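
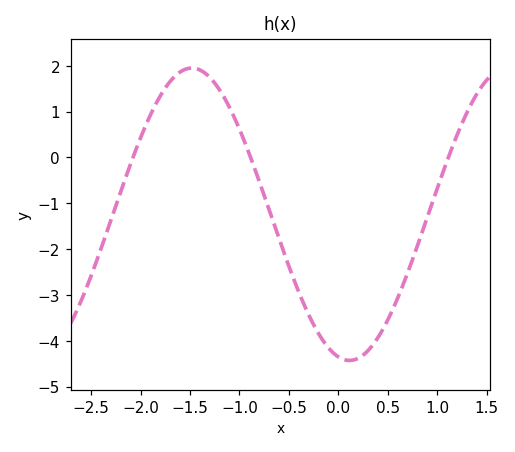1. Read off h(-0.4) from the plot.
-2.9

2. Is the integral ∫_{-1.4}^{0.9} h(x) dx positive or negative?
negative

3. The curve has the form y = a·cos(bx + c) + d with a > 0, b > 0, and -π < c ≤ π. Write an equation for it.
y = 3.19cos(2x + 2.9) - 1.24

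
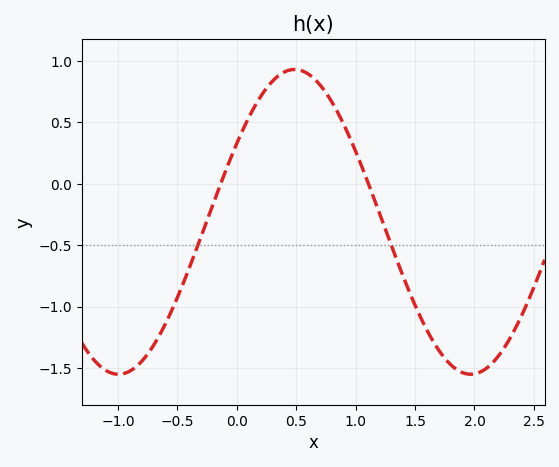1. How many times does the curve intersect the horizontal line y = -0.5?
2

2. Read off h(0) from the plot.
0.328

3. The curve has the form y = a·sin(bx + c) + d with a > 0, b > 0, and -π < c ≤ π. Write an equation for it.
y = 1.24sin(2.12x + 0.54) - 0.31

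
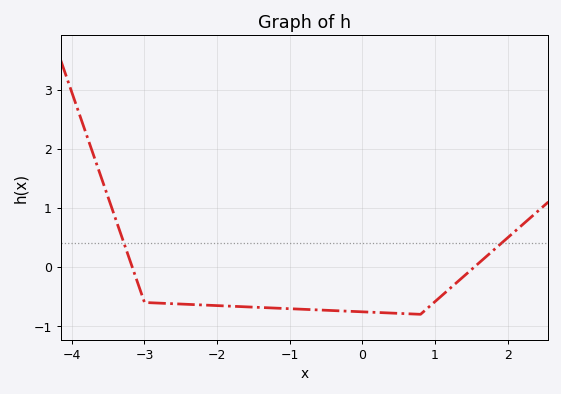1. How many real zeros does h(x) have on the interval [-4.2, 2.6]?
2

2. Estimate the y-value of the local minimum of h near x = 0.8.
-0.8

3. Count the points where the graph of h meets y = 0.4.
2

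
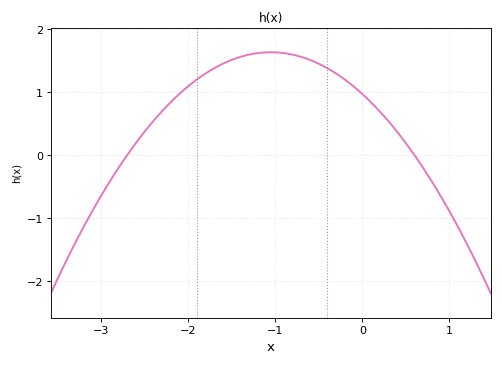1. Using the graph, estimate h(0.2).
0.7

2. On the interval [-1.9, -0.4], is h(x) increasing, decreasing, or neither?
neither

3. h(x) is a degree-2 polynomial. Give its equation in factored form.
y = -0.6(x + 2.7)(x - 0.6)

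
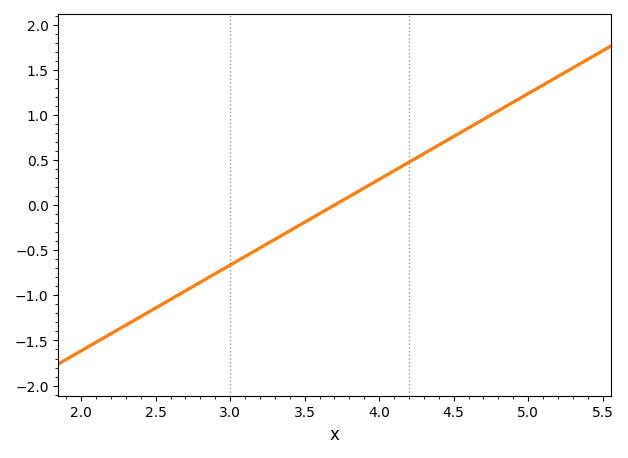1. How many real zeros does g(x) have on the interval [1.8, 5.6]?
1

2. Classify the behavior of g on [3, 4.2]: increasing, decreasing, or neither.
increasing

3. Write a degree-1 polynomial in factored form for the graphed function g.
y = 0.95(x - 3.7)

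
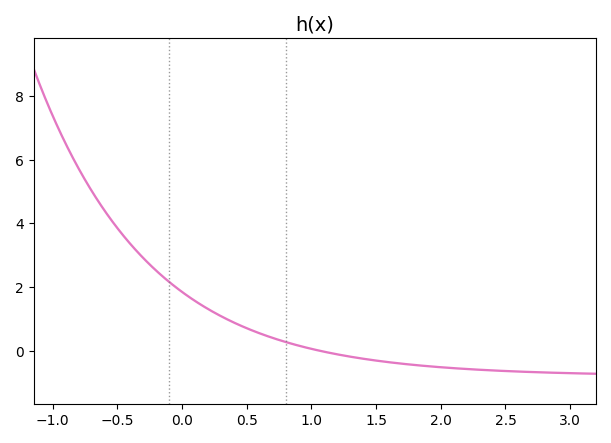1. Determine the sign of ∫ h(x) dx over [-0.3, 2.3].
positive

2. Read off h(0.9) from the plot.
0.165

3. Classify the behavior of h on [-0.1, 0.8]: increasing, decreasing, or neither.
decreasing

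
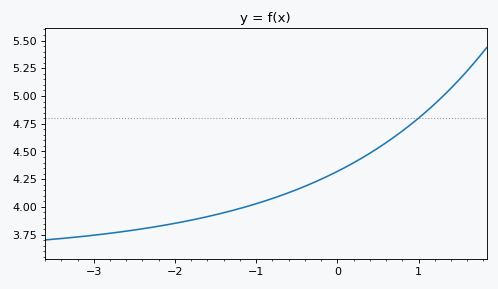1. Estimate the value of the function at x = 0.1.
4.36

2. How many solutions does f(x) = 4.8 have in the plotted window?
1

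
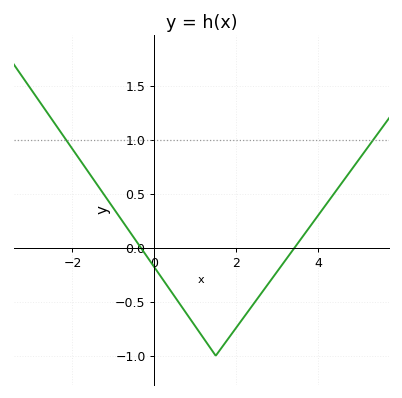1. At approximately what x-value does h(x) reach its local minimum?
1.6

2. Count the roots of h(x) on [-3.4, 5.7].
2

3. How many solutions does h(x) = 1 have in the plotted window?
2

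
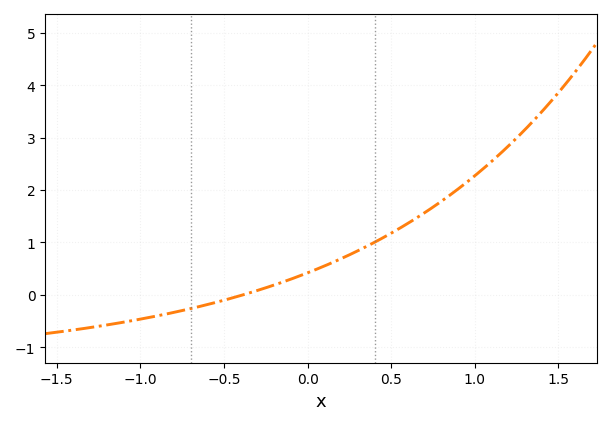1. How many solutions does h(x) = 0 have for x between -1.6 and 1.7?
1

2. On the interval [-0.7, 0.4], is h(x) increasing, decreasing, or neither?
increasing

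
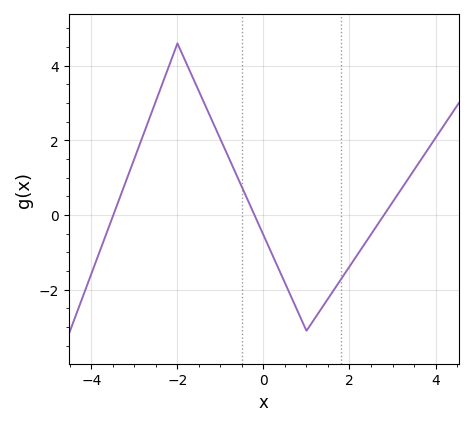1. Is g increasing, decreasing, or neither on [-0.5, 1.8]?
neither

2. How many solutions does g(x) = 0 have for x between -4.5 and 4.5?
3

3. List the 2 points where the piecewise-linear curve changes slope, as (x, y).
(-2, 4.6); (1, -3.1)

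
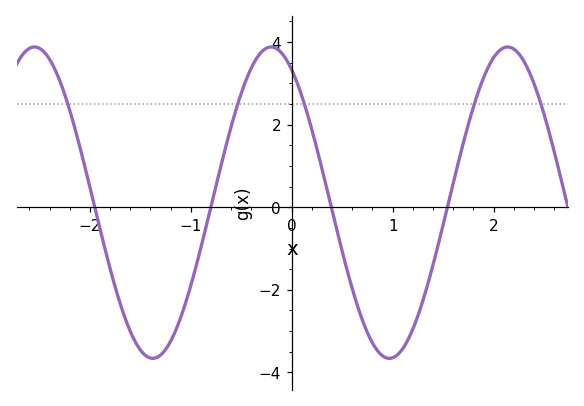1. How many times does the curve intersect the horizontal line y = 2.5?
5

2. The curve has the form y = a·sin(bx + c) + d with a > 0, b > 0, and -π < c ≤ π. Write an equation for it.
y = 3.77sin(2.68x + 2.12) + 0.11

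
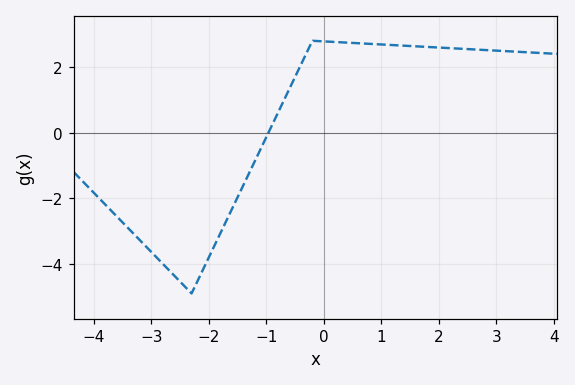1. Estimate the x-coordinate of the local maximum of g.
-0.2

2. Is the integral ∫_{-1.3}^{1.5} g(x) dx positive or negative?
positive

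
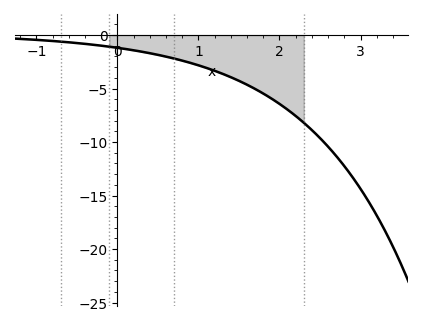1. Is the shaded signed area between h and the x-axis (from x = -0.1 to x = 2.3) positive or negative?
negative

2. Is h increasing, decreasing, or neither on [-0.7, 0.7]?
decreasing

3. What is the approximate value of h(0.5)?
-1.85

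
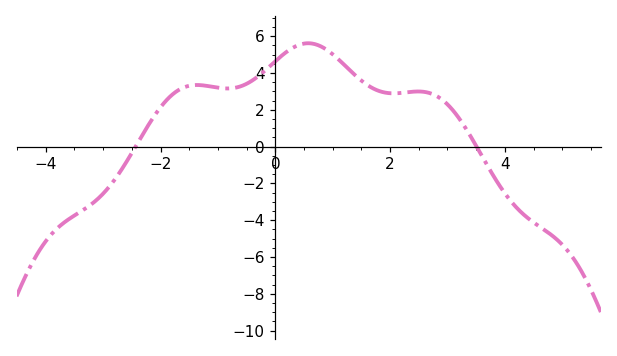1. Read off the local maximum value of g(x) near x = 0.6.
5.6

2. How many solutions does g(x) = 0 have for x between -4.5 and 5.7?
2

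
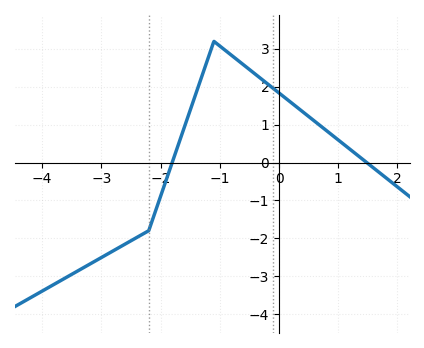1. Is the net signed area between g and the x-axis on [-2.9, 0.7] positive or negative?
positive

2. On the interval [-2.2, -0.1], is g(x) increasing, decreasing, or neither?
neither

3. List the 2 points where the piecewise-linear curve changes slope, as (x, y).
(-2.2, -1.8); (-1.1, 3.2)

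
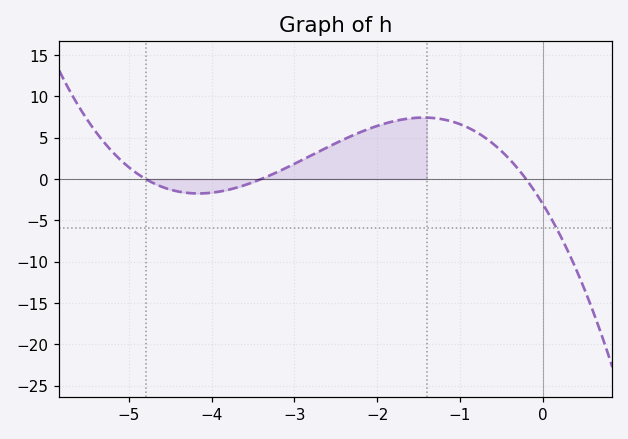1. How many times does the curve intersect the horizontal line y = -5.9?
1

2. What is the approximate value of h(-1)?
6.5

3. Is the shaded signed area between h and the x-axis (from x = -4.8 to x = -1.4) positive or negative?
positive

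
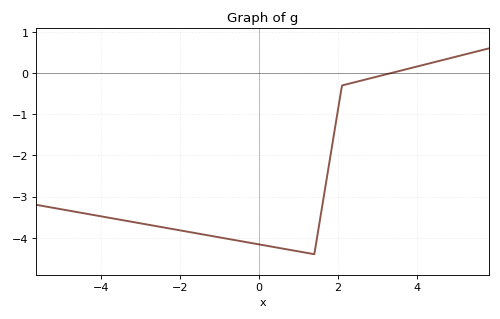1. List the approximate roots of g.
3.34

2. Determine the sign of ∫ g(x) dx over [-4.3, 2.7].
negative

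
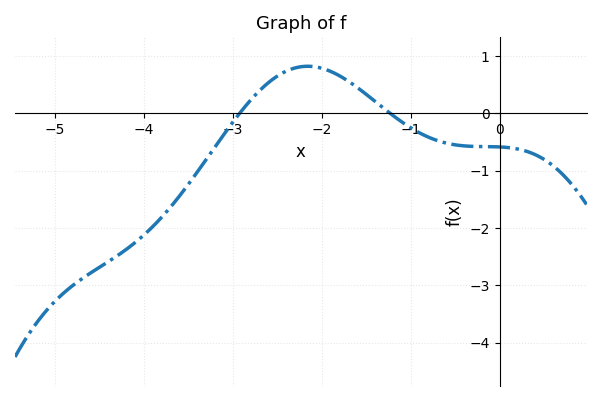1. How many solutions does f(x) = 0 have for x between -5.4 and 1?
2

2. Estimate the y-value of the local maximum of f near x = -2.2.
0.8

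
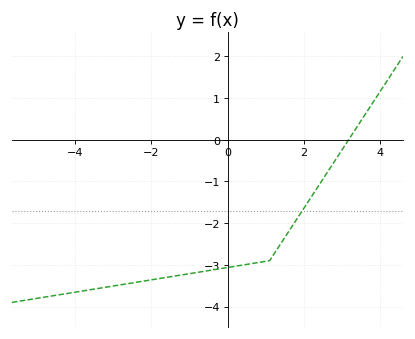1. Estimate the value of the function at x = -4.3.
-3.7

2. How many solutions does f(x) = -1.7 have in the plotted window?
1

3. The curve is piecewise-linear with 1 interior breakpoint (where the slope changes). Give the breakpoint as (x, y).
(1.1, -2.9)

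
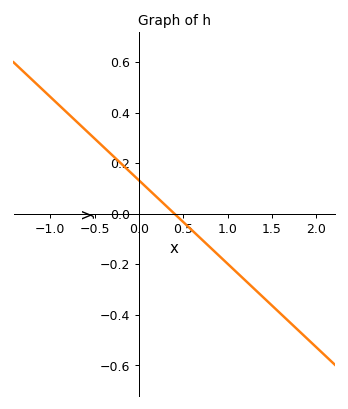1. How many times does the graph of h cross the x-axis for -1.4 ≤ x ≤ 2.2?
1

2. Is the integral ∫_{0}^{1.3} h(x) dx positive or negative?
negative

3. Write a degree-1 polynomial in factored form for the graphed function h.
y = -0.33(x - 0.4)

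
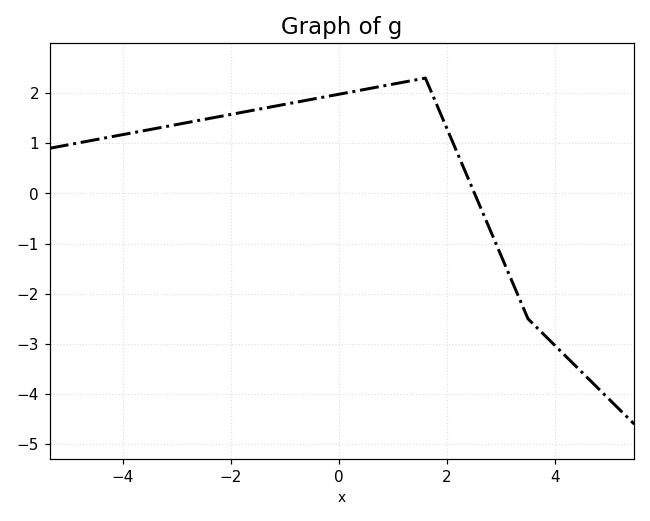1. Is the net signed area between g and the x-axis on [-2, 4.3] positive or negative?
positive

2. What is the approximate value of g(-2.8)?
1.4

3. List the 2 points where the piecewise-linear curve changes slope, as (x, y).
(1.6, 2.3); (3.5, -2.5)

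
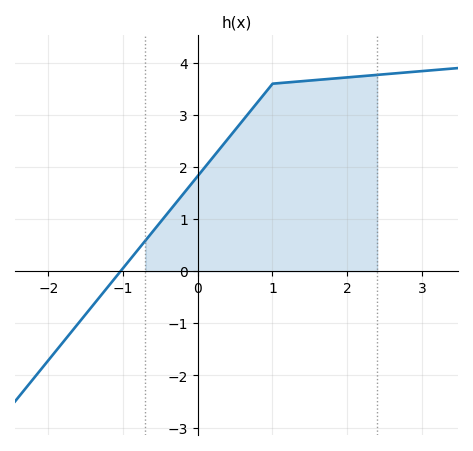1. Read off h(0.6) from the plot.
2.9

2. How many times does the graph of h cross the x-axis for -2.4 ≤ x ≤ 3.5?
1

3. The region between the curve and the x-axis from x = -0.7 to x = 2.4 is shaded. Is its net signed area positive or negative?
positive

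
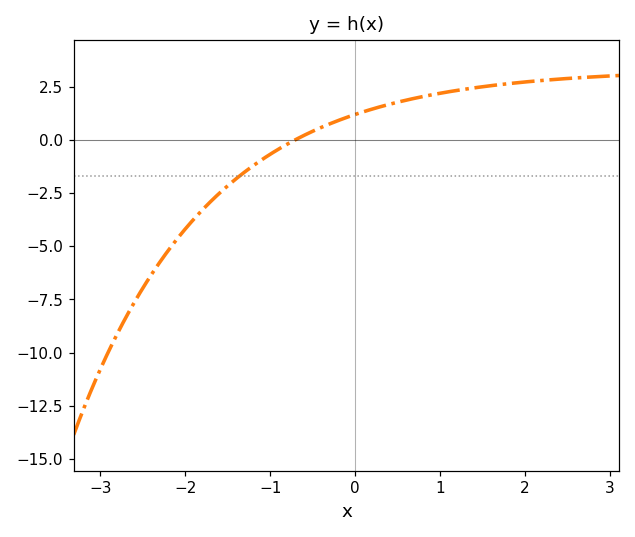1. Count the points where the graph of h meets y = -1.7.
1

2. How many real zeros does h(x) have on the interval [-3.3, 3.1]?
1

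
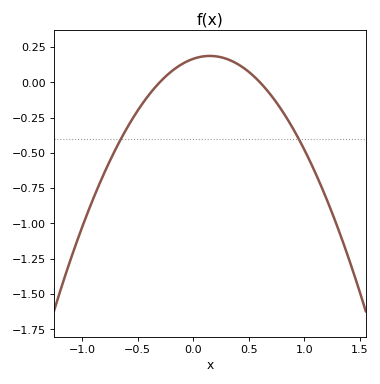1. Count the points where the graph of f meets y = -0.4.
2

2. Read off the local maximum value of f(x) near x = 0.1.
0.186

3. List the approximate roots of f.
-0.3, 0.6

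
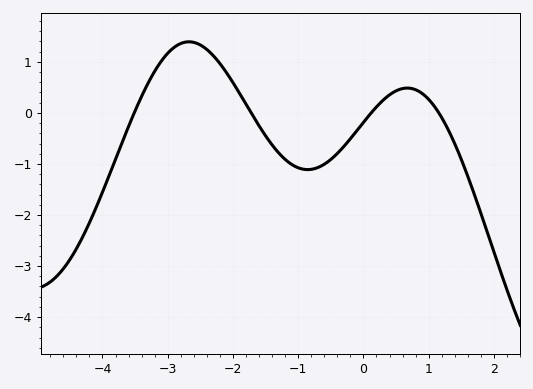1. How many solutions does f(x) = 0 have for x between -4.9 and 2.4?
4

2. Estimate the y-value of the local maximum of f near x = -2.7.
1.39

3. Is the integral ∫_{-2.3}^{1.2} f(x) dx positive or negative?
negative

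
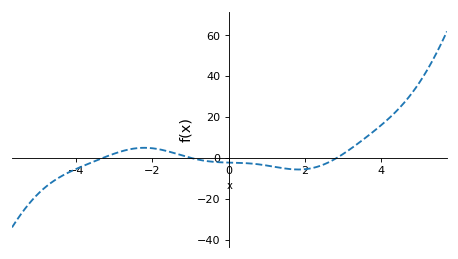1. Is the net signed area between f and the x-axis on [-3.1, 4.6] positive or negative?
positive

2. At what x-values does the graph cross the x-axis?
-3.33, -0.951, 2.83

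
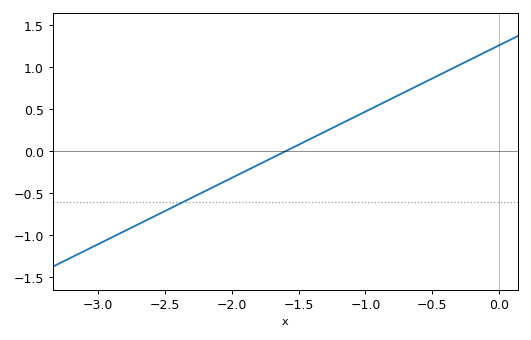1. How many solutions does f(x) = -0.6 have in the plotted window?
1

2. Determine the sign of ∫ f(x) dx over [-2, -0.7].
positive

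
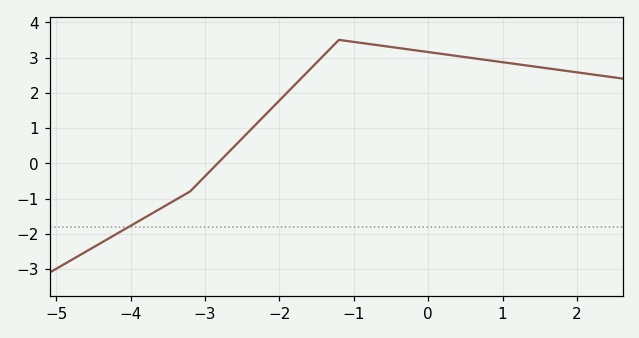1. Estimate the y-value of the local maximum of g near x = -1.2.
3.5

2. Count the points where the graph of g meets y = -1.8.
1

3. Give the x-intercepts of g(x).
-2.83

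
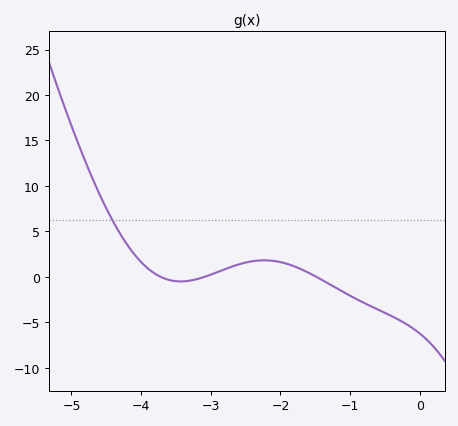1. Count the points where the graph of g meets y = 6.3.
1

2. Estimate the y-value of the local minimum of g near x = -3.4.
-0.5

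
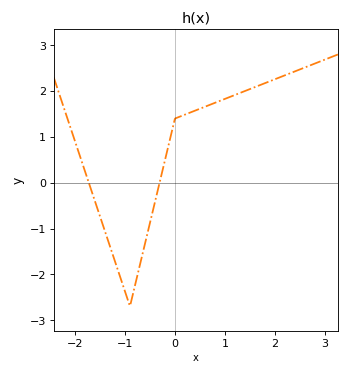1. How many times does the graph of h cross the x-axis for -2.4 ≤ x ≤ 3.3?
2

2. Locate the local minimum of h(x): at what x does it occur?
-0.901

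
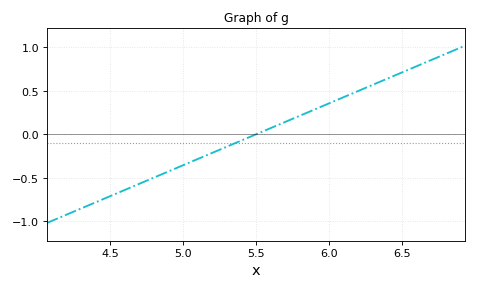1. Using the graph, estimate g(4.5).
-0.71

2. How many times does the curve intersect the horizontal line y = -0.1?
1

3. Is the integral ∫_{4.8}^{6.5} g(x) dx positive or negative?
positive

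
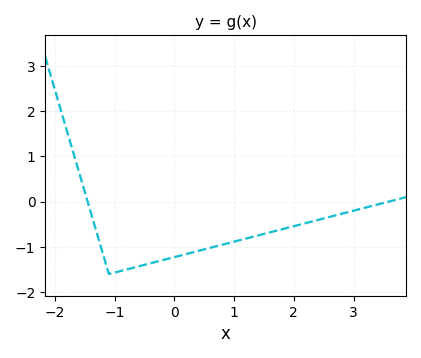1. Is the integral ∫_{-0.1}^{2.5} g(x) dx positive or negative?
negative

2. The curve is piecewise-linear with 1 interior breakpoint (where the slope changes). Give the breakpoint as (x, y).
(-1.1, -1.6)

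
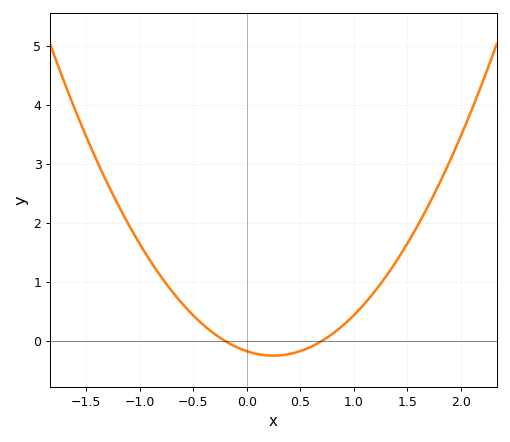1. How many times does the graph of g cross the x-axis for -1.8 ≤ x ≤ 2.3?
2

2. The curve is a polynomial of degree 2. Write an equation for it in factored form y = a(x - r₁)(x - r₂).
y = 1.21(x + 0.2)(x - 0.7)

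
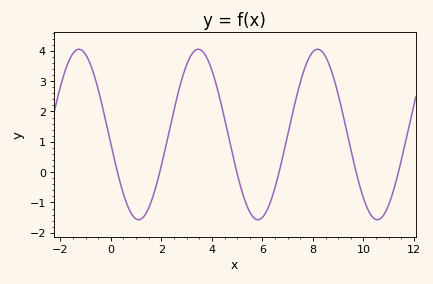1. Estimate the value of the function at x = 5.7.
-1.5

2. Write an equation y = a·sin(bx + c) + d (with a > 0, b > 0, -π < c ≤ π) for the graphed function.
y = 2.81sin(1.3x - 3) + 1.24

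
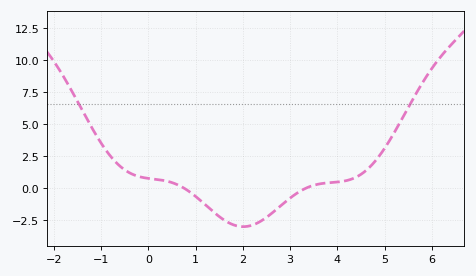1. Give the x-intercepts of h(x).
0.8, 3.4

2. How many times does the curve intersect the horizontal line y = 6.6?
2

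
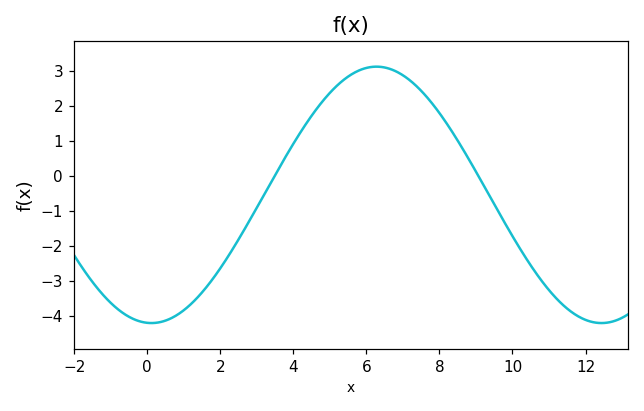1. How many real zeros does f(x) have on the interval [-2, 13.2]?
2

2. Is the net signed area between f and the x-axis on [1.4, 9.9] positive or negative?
positive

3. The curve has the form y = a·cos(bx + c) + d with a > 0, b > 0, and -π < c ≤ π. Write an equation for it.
y = 3.66cos(0.51x + 3.1) - 0.55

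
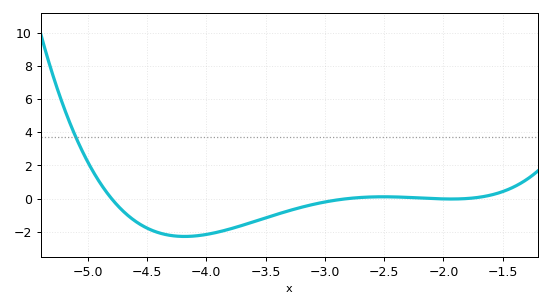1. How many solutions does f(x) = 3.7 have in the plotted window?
1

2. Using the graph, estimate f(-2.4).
0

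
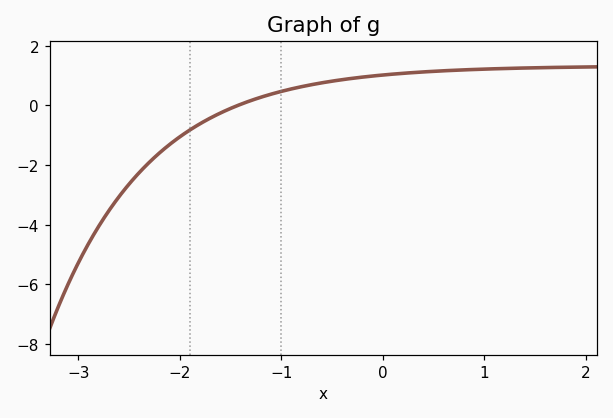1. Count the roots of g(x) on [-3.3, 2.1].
1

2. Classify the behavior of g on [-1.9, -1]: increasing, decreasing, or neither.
increasing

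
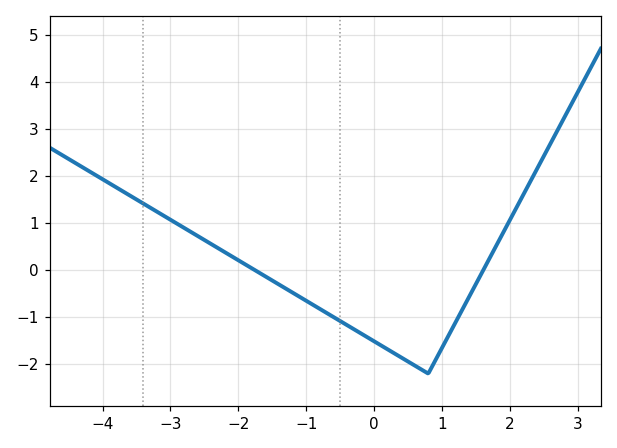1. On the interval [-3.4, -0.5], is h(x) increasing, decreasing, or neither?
decreasing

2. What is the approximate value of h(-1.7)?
0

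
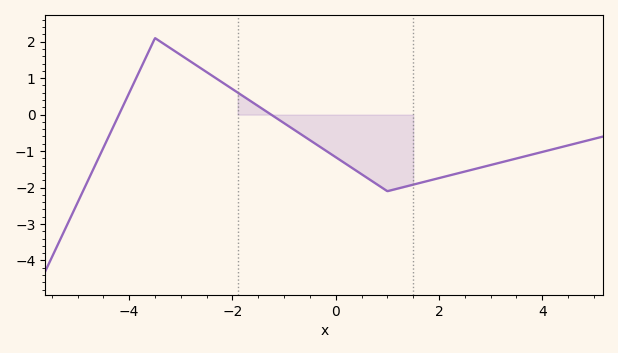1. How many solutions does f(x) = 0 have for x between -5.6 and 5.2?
2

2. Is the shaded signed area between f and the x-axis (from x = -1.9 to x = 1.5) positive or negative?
negative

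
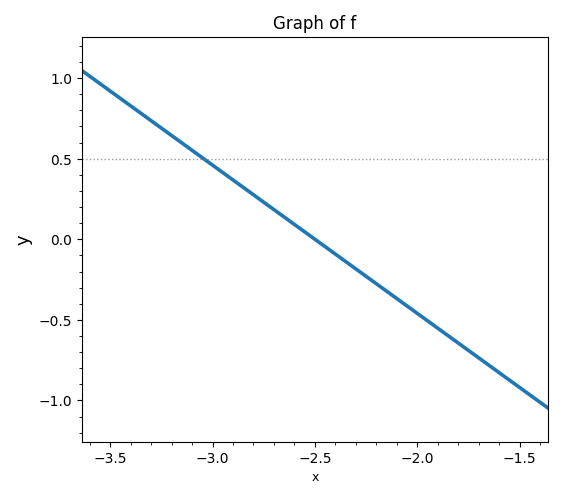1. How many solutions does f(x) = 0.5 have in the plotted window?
1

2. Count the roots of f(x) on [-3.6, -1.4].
1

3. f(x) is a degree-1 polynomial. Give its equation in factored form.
y = -0.92(x + 2.5)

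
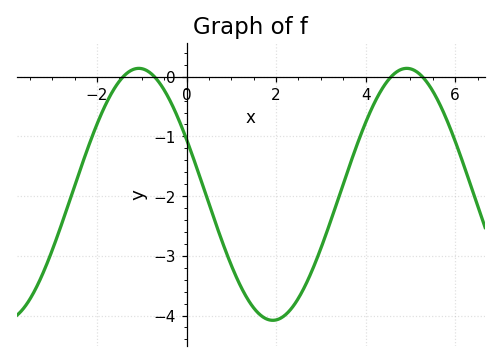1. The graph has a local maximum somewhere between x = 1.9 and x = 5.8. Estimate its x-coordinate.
5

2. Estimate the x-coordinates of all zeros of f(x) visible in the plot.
-1.4, -0.8, 4.6, 5.2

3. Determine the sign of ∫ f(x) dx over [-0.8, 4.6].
negative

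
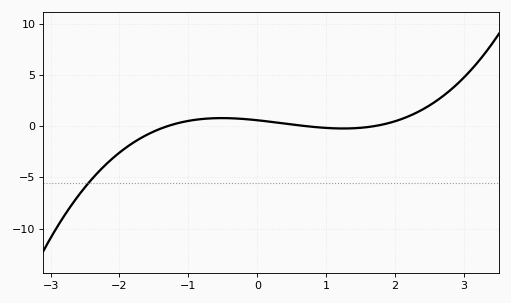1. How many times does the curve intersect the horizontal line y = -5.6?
1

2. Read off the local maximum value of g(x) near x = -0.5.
0.782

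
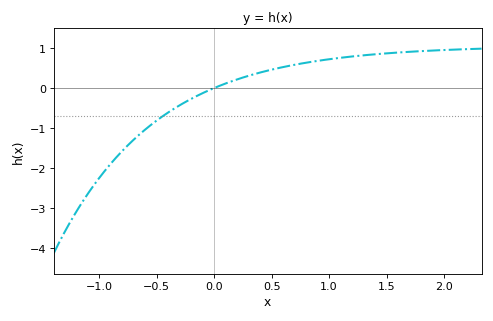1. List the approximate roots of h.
-0.008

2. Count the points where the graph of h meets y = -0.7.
1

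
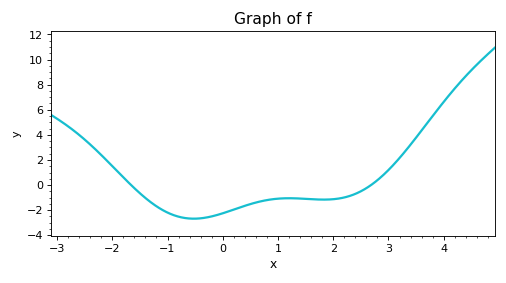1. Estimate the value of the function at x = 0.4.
-1.65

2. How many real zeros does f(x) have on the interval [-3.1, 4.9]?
2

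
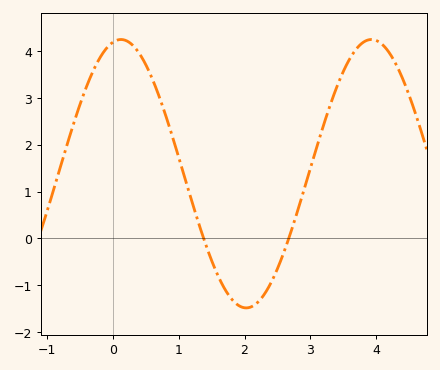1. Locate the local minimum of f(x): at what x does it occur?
2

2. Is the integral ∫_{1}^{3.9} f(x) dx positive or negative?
positive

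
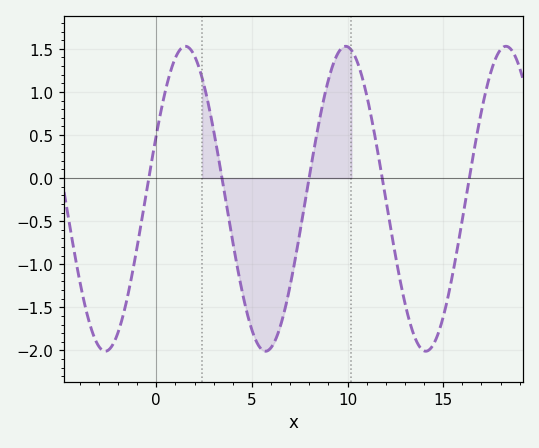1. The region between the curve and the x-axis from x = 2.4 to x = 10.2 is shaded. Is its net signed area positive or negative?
negative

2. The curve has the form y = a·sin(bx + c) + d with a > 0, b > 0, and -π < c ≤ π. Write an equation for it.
y = 1.77sin(0.75x + 0.43) - 0.24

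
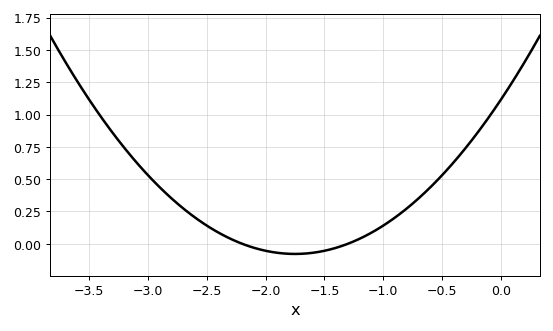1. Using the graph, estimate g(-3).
0.53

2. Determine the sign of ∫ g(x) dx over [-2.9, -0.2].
positive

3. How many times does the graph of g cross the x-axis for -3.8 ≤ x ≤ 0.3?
2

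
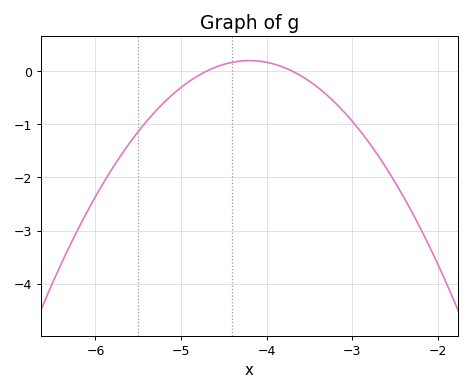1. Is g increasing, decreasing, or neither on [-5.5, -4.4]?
increasing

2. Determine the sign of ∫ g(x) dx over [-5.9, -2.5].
negative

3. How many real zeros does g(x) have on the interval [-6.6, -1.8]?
2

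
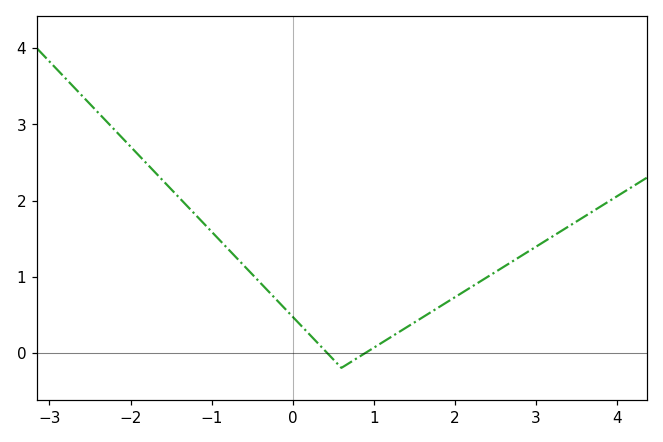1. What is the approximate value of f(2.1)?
0.8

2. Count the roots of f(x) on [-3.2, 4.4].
2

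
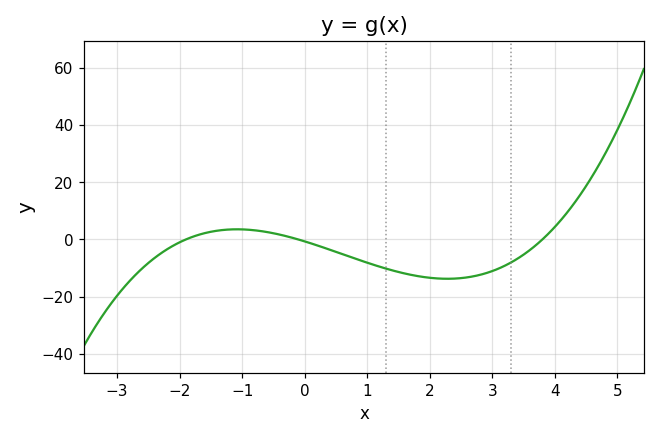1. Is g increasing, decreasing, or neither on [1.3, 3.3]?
neither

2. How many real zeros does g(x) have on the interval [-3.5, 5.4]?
3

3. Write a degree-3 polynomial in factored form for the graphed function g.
y = 0.91(x + 1.9)(x + 0.1)(x - 3.8)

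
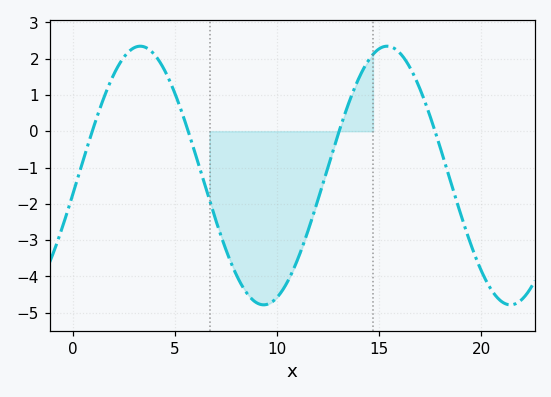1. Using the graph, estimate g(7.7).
-3.55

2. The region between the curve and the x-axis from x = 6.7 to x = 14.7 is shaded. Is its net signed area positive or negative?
negative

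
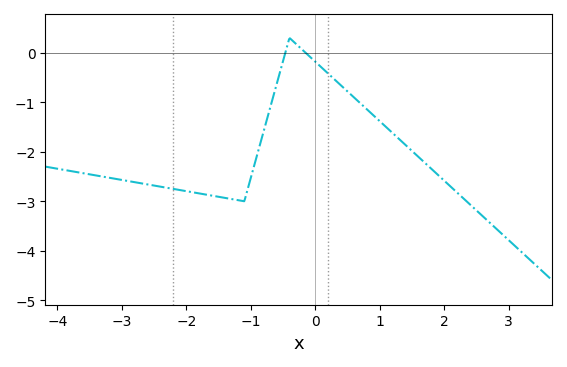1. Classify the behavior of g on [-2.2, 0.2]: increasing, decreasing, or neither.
neither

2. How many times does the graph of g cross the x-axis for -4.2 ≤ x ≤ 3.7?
2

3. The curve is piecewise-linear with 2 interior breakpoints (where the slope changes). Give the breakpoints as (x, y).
(-1.1, -3); (-0.4, 0.3)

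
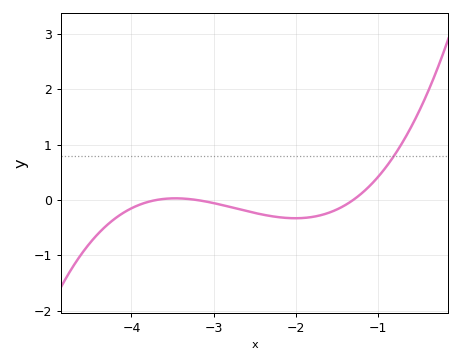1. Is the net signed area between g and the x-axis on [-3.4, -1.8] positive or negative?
negative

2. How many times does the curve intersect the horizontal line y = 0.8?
1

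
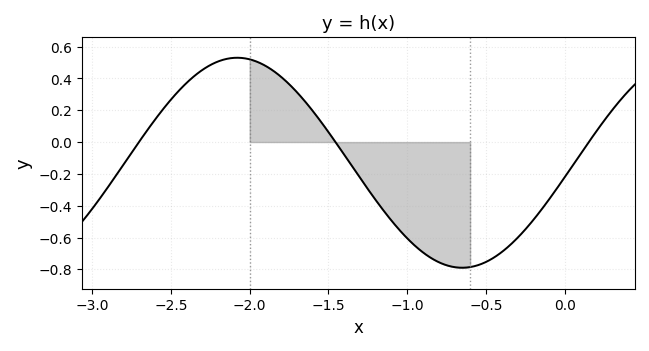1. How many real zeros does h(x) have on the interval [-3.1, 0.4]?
3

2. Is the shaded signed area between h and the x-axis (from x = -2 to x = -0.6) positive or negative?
negative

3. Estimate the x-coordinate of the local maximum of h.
-2.1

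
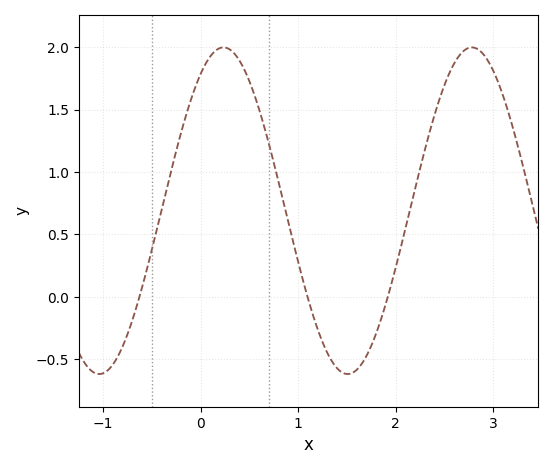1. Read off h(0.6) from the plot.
1.5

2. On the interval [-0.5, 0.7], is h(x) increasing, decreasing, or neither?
neither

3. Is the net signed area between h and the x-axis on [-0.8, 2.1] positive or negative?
positive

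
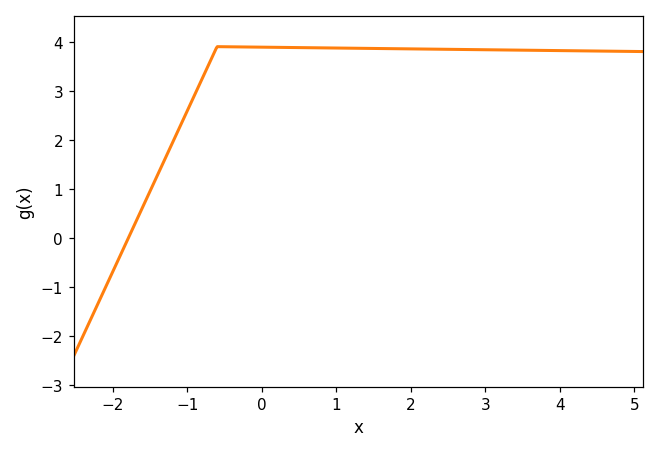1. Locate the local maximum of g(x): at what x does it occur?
-0.6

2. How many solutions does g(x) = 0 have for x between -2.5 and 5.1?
1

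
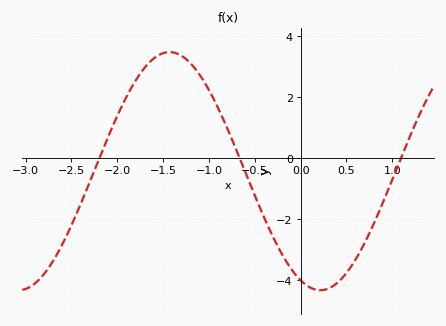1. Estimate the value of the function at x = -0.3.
-2.58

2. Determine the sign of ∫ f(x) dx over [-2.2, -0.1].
positive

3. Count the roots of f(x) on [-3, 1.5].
3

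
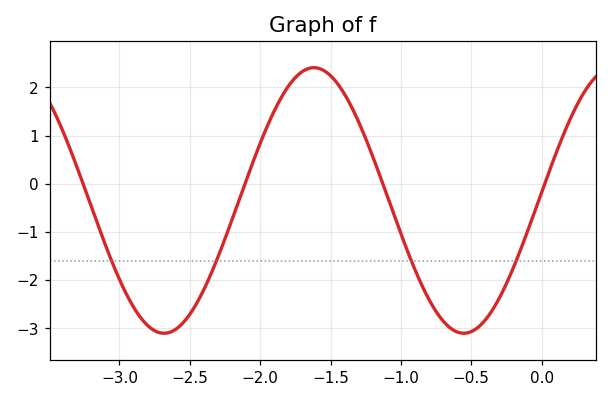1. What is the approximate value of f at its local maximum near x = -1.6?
2.4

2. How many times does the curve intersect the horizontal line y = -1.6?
4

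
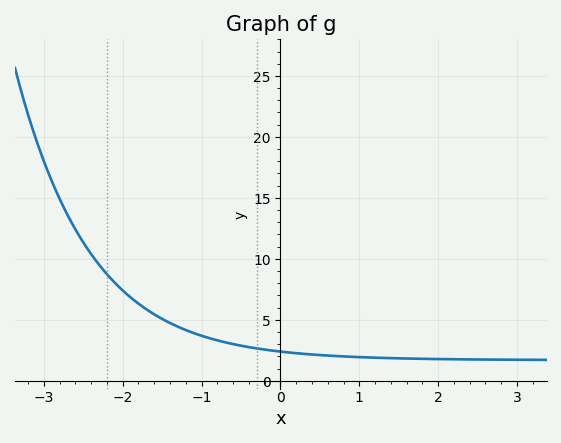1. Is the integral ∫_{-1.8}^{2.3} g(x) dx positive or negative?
positive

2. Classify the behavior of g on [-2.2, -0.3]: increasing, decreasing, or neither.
decreasing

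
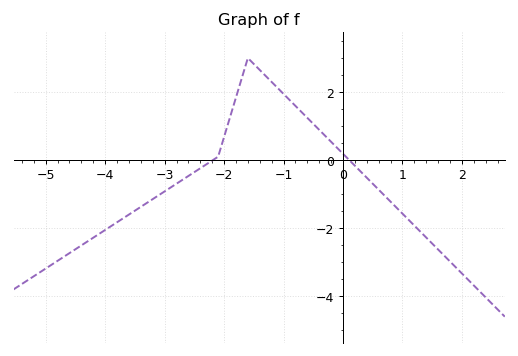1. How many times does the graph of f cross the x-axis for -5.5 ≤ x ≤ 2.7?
2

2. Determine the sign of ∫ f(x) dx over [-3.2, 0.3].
positive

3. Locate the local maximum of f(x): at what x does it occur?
-1.6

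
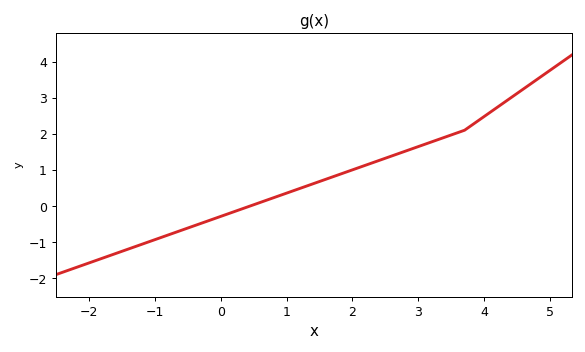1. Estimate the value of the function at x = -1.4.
-1.2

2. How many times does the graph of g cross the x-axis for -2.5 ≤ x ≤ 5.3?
1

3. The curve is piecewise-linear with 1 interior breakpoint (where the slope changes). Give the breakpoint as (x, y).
(3.7, 2.1)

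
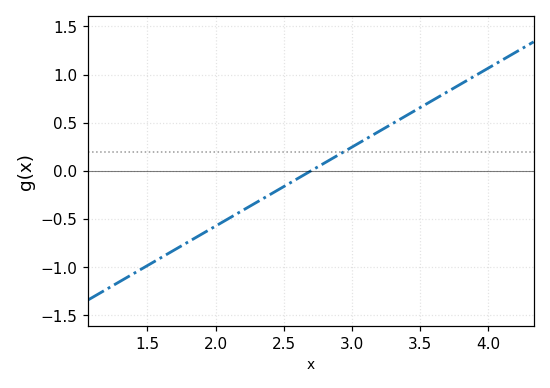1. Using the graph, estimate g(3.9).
1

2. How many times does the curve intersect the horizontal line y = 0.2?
1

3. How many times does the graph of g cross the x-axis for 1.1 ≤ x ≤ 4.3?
1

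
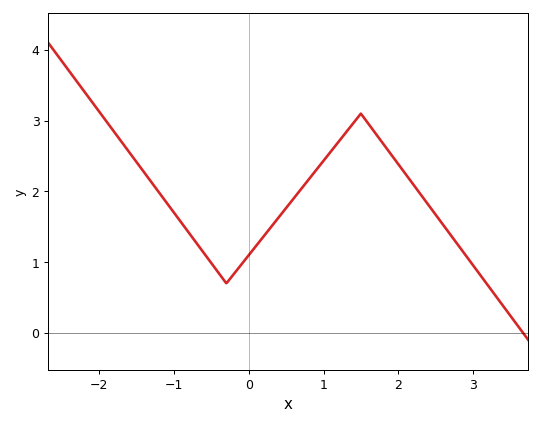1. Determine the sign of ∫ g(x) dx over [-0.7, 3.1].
positive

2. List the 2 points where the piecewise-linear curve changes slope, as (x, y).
(-0.3, 0.7); (1.5, 3.1)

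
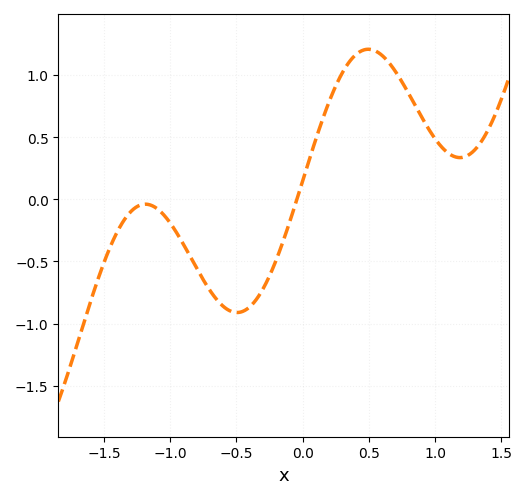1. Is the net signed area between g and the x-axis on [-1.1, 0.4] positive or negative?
negative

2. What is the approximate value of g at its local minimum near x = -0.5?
-0.911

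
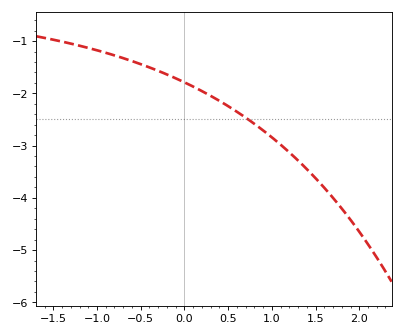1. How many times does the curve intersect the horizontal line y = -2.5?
1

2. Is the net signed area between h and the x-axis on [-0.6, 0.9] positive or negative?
negative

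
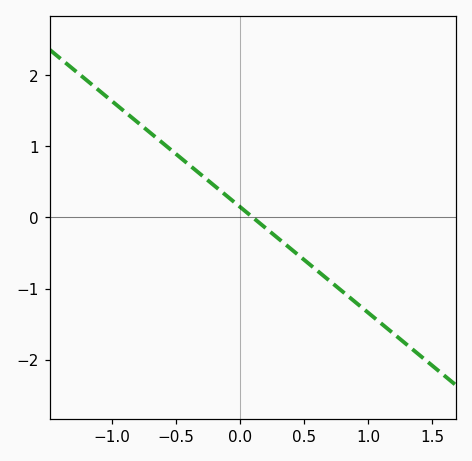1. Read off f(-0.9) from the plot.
1.5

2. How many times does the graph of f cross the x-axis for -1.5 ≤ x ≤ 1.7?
1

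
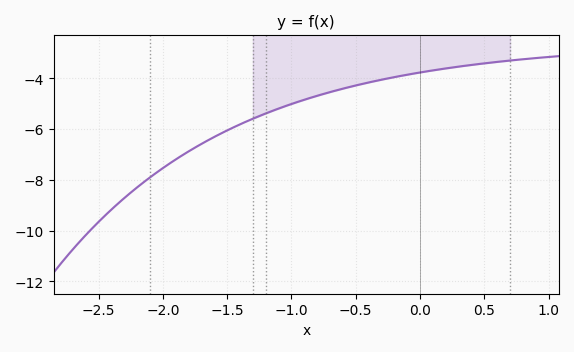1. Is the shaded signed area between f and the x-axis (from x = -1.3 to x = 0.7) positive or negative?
negative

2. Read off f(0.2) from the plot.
-3.6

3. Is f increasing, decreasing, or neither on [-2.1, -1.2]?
increasing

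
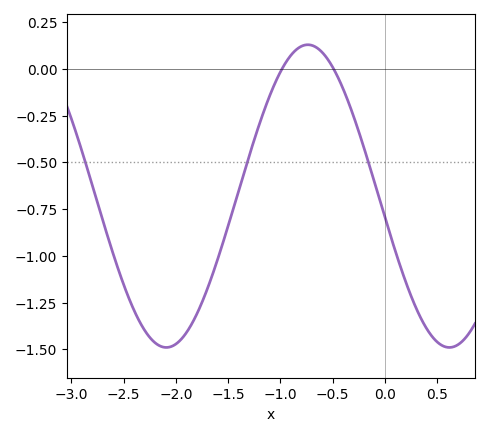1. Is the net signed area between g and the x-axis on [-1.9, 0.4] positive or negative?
negative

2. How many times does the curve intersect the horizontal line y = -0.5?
3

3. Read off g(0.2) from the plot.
-1.14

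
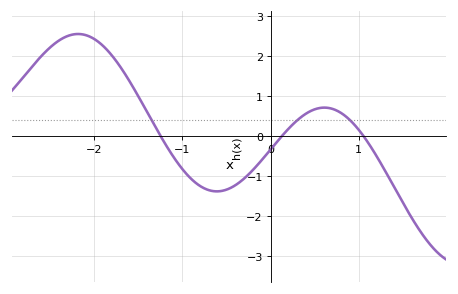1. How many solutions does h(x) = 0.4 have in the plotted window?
3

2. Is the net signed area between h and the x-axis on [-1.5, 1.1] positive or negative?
negative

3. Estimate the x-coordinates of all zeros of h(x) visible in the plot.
-1.2, 0.1, 1.1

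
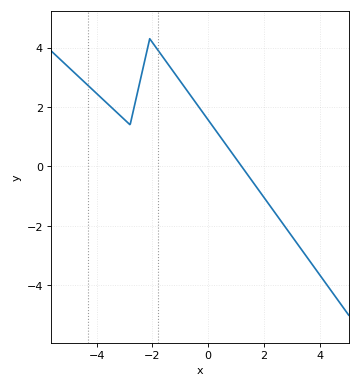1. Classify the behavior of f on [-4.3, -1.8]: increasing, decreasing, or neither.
neither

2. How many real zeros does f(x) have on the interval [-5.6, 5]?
1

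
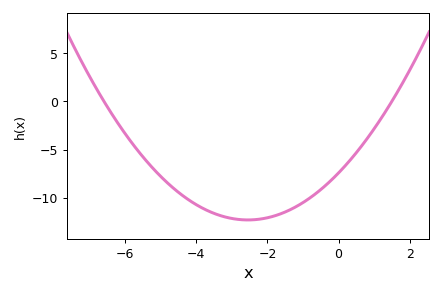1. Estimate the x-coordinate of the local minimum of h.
-2.55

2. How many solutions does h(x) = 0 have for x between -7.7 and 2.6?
2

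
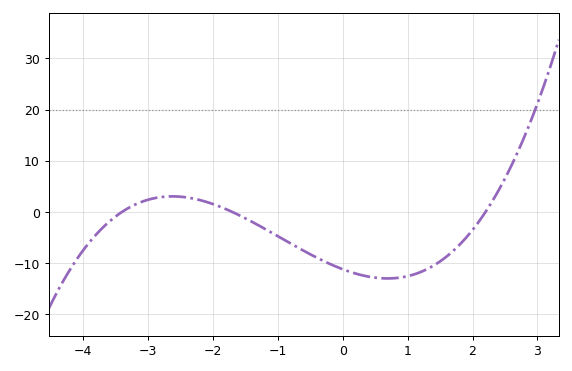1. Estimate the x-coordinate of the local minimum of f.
0.6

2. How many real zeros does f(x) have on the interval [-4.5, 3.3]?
3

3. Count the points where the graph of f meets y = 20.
1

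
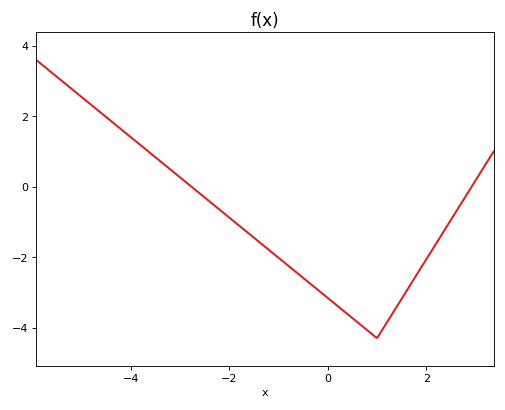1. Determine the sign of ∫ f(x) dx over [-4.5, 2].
negative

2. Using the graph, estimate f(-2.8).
0.037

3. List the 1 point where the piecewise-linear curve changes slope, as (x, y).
(1, -4.3)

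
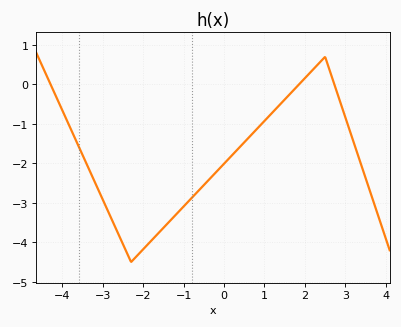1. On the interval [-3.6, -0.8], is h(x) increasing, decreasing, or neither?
neither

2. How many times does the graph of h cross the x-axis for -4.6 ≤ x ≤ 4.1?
3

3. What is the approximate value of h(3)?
-0.834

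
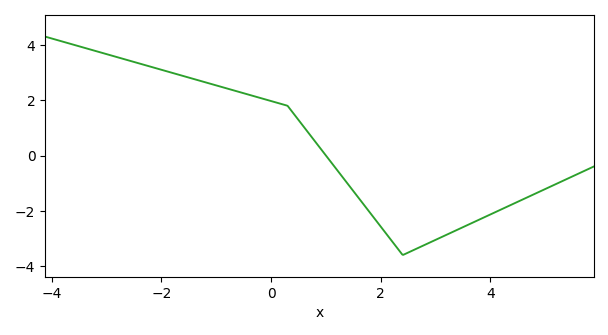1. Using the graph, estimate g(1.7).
-1.8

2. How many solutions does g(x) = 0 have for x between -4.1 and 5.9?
1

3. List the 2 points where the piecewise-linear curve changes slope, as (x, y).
(0.3, 1.8); (2.4, -3.6)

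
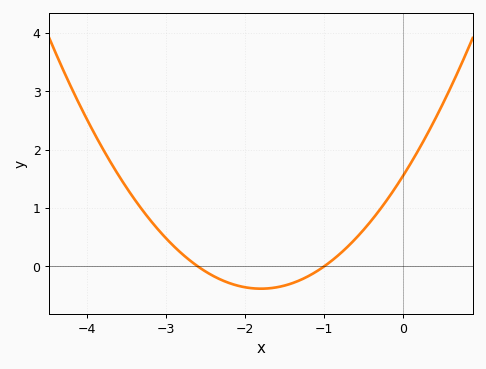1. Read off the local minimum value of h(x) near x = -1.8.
-0.384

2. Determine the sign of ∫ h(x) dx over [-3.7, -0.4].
positive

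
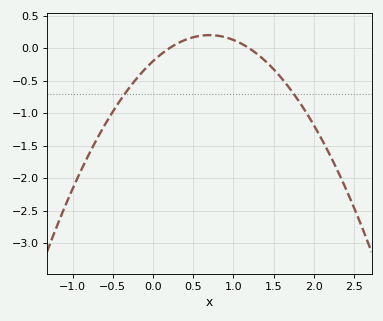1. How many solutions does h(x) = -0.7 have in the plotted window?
2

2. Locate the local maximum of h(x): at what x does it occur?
0.7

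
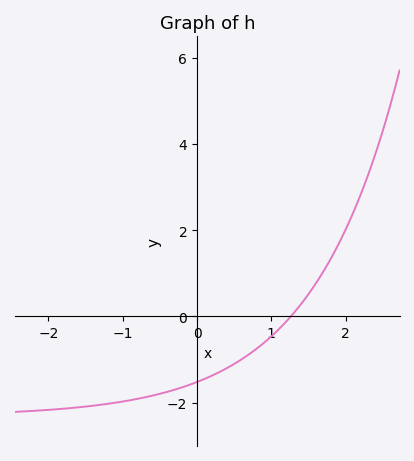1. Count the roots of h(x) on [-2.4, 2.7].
1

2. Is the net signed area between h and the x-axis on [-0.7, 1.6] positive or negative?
negative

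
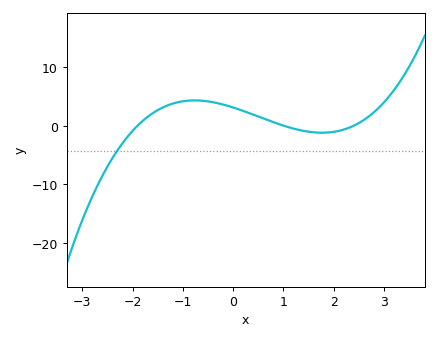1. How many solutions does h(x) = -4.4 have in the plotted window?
1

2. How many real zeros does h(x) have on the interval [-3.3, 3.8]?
3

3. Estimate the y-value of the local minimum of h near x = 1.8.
-1.21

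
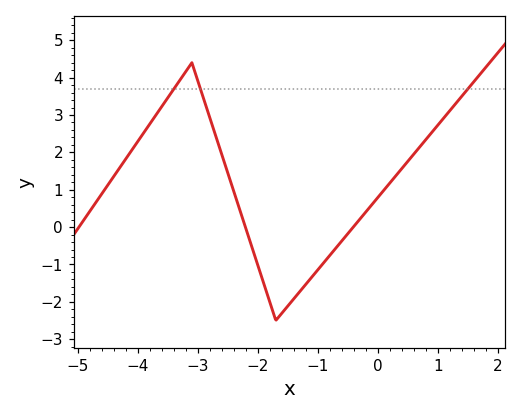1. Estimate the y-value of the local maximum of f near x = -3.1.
4.4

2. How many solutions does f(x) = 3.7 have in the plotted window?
3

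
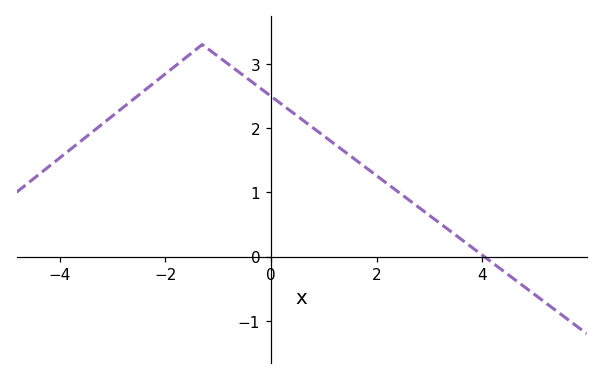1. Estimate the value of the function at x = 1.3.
1.69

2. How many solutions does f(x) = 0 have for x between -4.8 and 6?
1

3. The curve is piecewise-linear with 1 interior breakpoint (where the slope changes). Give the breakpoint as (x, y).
(-1.3, 3.3)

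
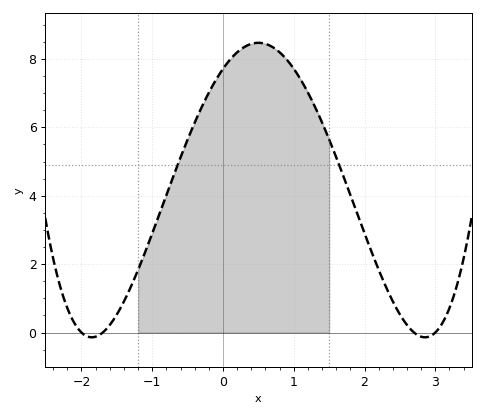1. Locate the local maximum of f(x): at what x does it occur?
0.5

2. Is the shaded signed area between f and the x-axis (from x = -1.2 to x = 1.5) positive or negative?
positive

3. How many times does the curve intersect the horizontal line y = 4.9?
2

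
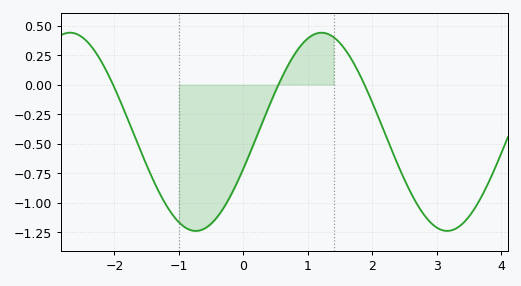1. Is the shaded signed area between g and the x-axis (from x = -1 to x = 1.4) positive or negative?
negative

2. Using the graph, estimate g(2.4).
-0.681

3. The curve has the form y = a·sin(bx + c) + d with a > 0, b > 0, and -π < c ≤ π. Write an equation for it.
y = 0.84sin(1.61x - 0.382) - 0.4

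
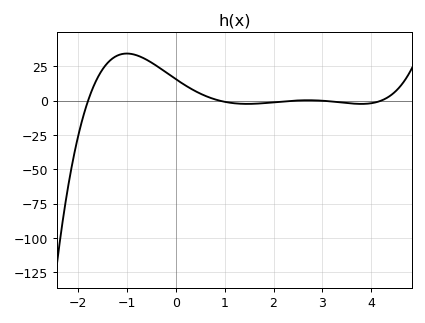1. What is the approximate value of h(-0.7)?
31.7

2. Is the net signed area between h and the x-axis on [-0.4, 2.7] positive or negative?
positive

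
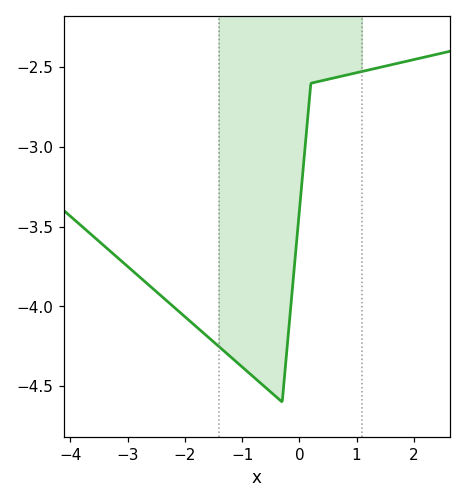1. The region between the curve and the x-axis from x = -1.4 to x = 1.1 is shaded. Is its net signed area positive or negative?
negative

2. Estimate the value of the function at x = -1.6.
-4.2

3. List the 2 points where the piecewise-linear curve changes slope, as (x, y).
(-0.3, -4.6); (0.2, -2.6)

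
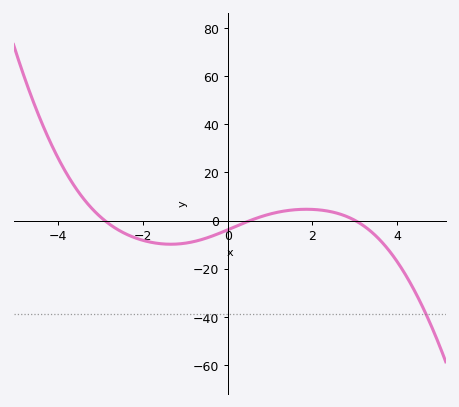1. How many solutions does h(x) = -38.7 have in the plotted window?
1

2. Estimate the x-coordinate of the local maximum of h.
1.86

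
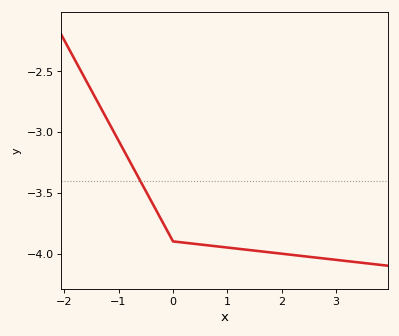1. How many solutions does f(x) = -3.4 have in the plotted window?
1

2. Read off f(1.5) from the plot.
-3.98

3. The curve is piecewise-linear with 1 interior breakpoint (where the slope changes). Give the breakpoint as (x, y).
(0, -3.9)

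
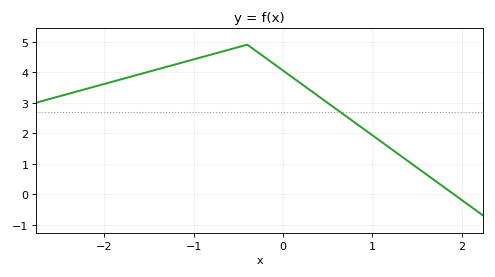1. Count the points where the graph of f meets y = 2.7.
1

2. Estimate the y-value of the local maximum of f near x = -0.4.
4.9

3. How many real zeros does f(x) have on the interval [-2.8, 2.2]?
1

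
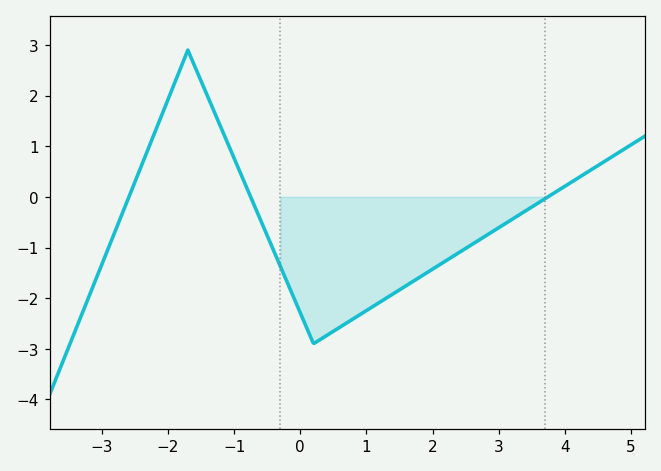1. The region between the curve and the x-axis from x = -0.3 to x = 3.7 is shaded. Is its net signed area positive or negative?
negative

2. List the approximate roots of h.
-2.6, -0.8, 3.8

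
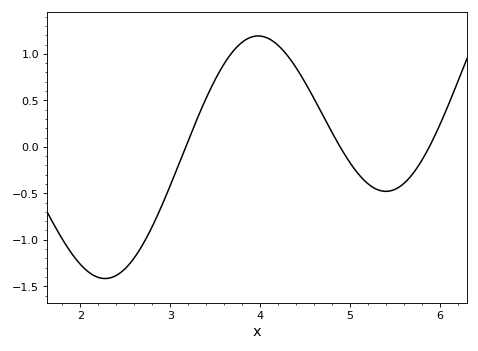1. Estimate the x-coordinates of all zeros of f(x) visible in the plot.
3.17, 4.89, 5.88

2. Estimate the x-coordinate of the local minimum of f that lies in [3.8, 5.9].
5.4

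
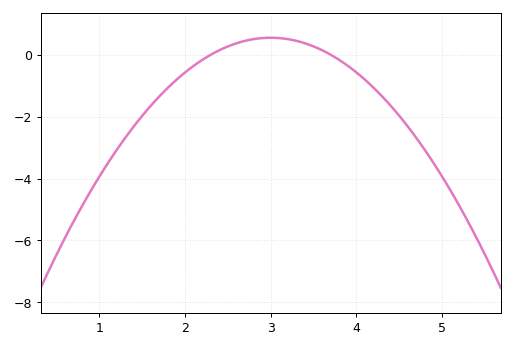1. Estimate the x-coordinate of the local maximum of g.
3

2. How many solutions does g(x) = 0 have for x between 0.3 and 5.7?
2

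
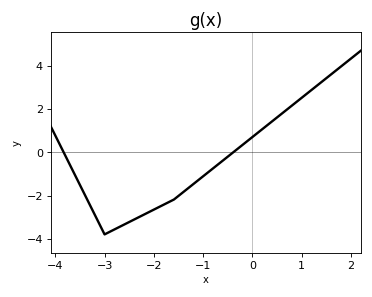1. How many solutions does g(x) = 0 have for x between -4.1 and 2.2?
2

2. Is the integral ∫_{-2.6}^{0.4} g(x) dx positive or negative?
negative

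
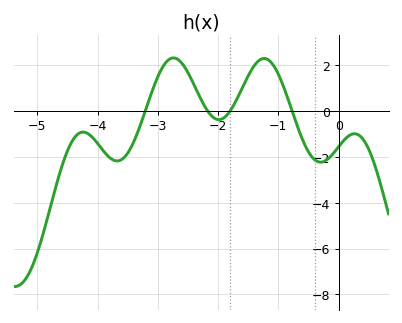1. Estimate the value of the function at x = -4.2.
-0.953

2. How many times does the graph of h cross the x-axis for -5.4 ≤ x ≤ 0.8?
4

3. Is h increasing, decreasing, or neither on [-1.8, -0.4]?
neither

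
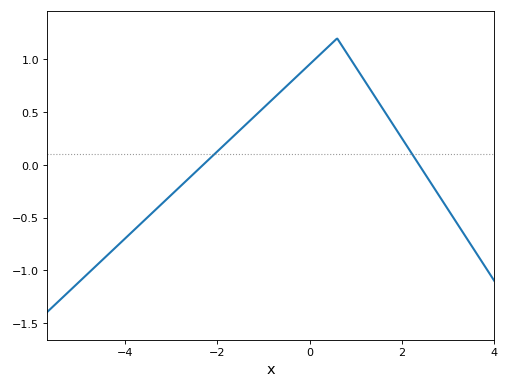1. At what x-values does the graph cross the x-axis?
-2.31, 2.38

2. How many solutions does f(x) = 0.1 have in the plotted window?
2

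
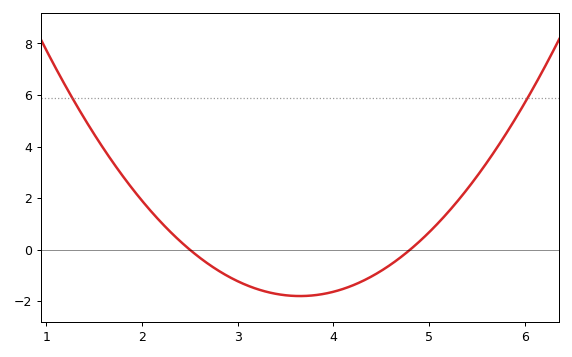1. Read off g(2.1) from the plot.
1.4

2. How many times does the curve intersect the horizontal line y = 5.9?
2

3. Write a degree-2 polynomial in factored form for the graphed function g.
y = 1.36(x - 2.5)(x - 4.8)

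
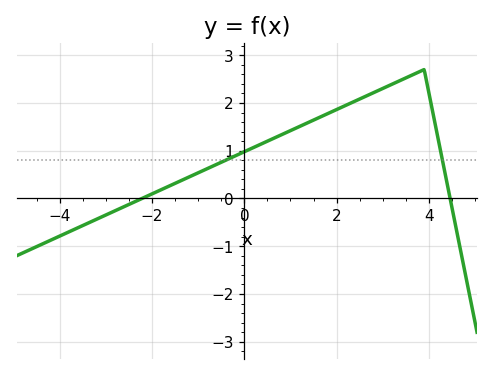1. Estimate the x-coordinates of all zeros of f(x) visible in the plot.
-2.2, 4.4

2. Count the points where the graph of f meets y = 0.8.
2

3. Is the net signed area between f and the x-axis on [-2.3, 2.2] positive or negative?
positive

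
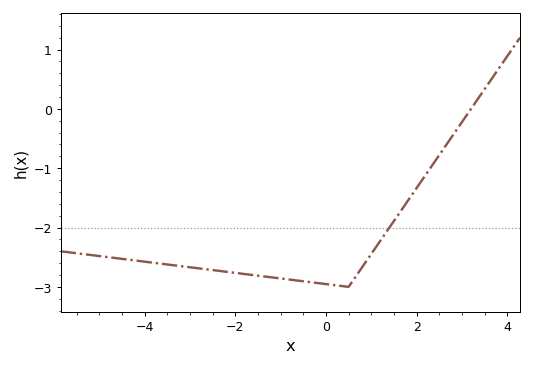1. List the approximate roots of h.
3.2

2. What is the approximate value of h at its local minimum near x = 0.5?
-3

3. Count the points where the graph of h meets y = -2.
1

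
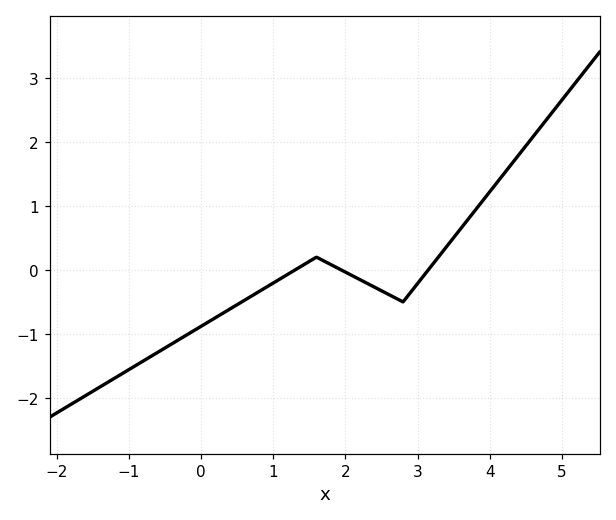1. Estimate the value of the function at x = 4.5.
1.9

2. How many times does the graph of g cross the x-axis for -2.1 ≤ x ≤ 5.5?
3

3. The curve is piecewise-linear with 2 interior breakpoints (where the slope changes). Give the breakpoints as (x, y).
(1.6, 0.2); (2.8, -0.5)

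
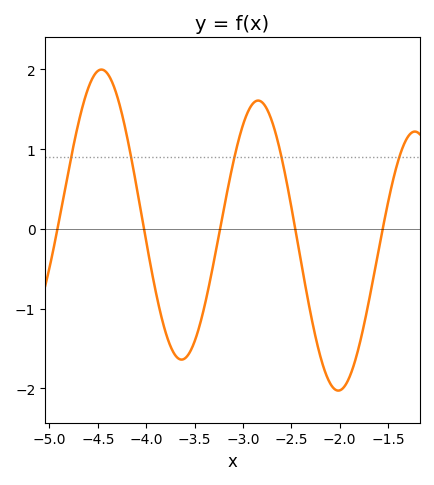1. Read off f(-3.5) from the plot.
-1.41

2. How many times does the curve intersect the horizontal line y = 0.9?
5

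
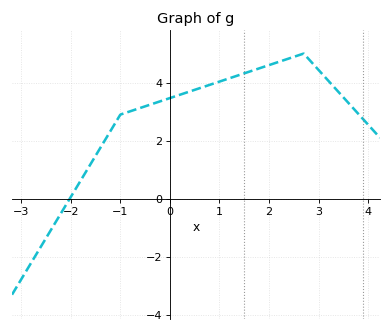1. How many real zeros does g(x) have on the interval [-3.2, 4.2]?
1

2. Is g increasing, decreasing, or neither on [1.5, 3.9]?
neither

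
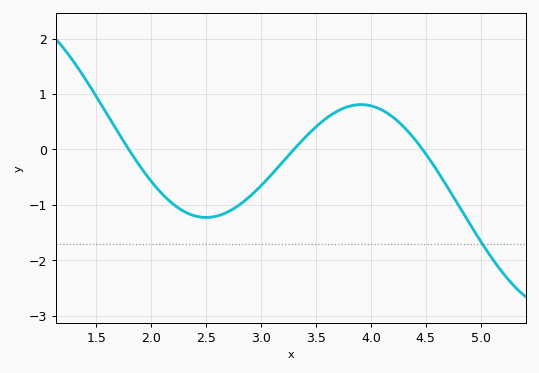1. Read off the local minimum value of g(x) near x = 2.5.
-1.2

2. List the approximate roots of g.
1.8, 3.3, 4.5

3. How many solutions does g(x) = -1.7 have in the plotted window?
1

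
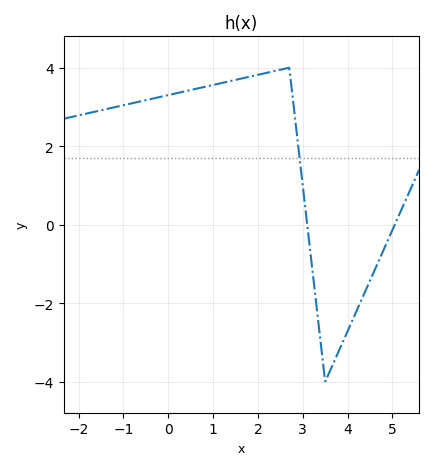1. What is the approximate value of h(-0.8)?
3.1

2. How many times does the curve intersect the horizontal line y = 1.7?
1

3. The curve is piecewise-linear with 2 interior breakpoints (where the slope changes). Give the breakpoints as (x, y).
(2.7, 4); (3.5, -4)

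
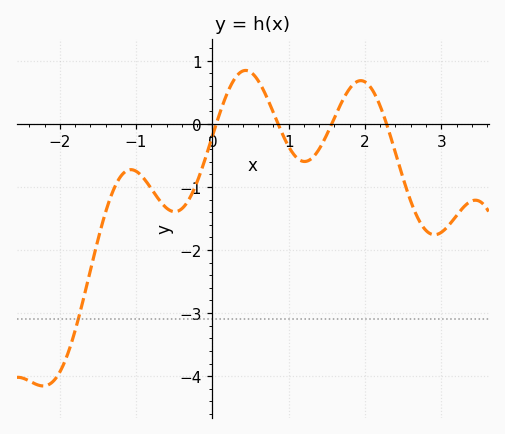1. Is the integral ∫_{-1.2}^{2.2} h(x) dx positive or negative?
negative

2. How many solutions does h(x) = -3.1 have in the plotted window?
1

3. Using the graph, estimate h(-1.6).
-2.33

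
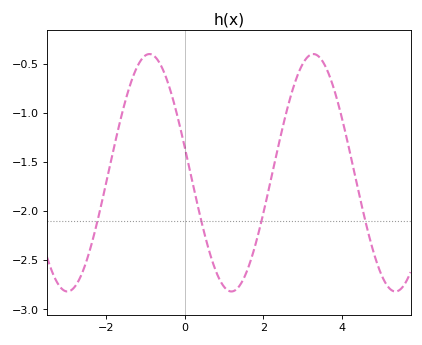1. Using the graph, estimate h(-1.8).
-1.35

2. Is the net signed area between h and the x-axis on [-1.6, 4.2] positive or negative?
negative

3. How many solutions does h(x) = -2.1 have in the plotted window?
4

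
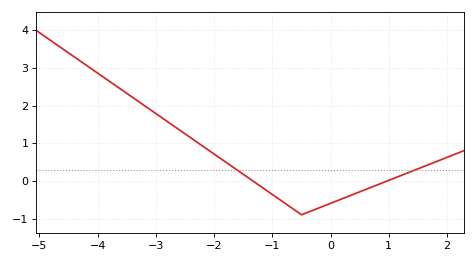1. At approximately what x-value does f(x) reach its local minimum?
-0.498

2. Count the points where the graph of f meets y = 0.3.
2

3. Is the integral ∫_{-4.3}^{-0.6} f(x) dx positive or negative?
positive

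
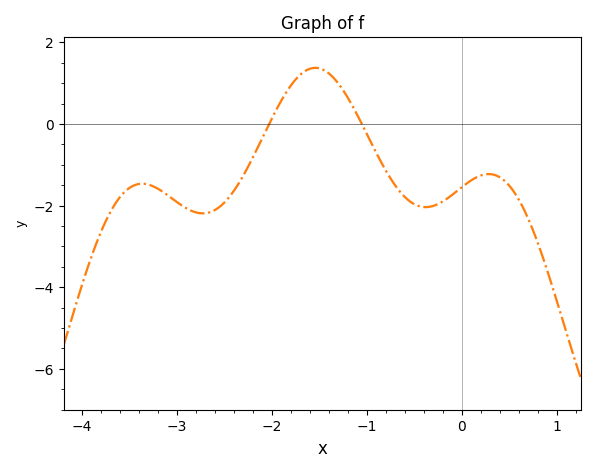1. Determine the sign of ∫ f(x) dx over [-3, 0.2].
negative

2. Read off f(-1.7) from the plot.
1.2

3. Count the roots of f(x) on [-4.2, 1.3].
2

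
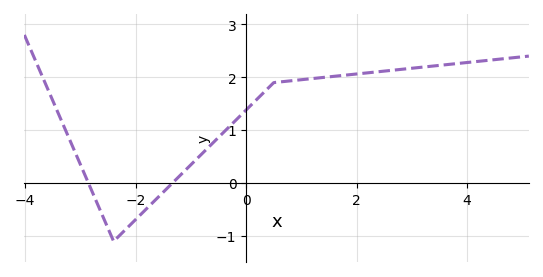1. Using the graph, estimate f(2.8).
2.15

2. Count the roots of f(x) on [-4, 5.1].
2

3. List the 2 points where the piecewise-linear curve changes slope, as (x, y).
(-2.4, -1.1); (0.5, 1.9)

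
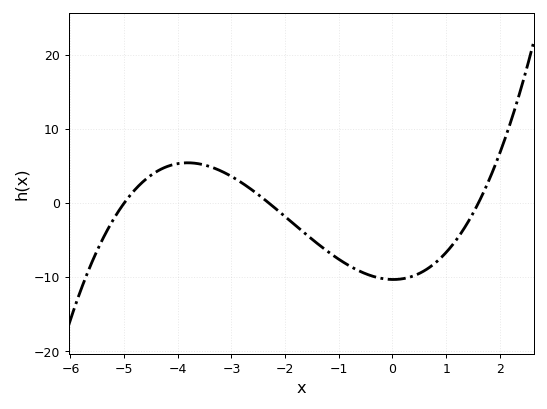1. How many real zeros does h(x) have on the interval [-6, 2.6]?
3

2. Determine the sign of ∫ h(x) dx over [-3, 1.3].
negative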